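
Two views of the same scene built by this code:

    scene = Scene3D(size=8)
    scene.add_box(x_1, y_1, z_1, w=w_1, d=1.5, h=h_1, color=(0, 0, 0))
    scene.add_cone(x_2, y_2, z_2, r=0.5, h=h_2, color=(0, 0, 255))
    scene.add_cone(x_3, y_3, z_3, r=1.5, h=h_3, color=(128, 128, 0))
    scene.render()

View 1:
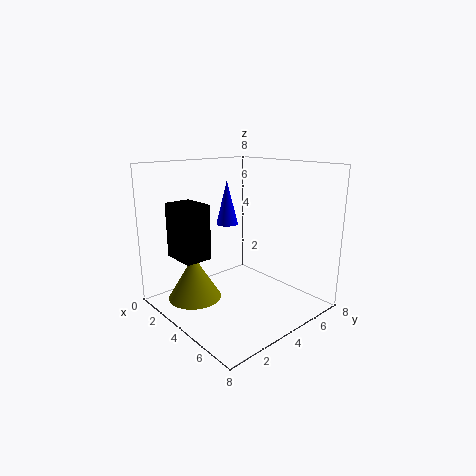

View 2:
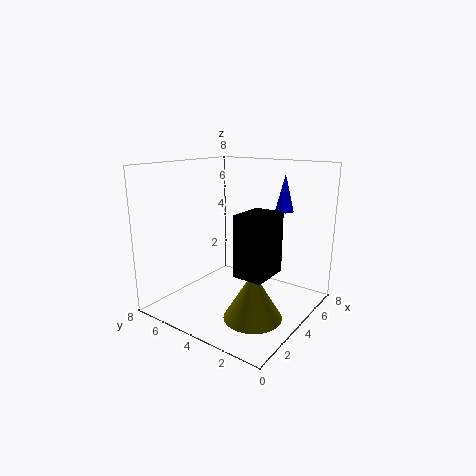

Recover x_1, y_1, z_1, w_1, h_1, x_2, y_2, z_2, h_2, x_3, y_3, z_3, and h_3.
x_1 = 1.5
y_1 = 1
z_1 = 3
w_1 = 2
h_1 = 3
x_2 = 5.5
y_2 = 2
z_2 = 5.5
h_2 = 2
x_3 = 2.5
y_3 = 2
z_3 = 0.5
h_3 = 2.5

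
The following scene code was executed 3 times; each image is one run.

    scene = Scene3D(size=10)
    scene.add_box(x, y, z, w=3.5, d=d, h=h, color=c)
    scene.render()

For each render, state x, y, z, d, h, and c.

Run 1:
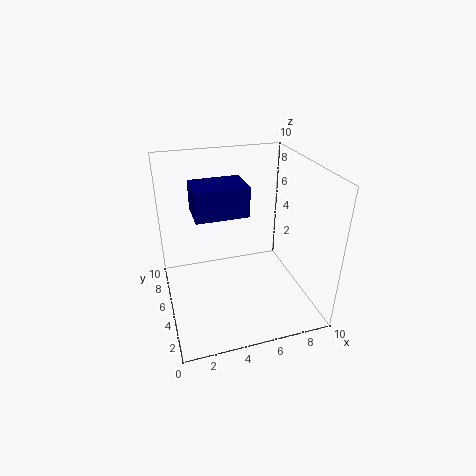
x = 2
y = 4
z = 7
d = 2.5
h = 2
c = 'navy'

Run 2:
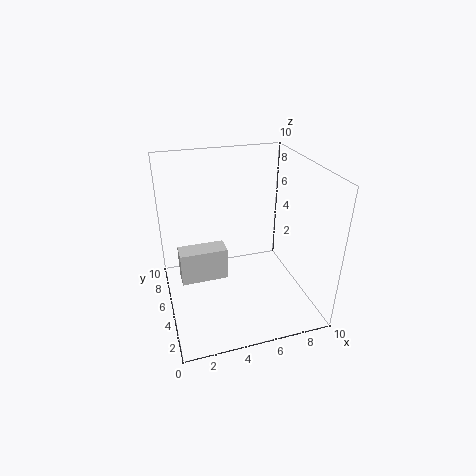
x = 1
y = 6
z = 1
d = 1.5
h = 2.5
c = 'lightgray'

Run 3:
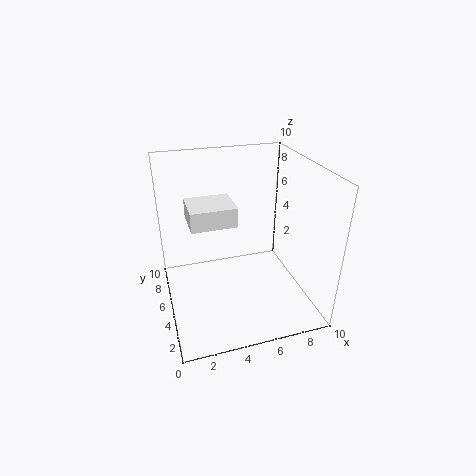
x = 2
y = 6.5
z = 5
d = 3
h = 1.5
c = 'white'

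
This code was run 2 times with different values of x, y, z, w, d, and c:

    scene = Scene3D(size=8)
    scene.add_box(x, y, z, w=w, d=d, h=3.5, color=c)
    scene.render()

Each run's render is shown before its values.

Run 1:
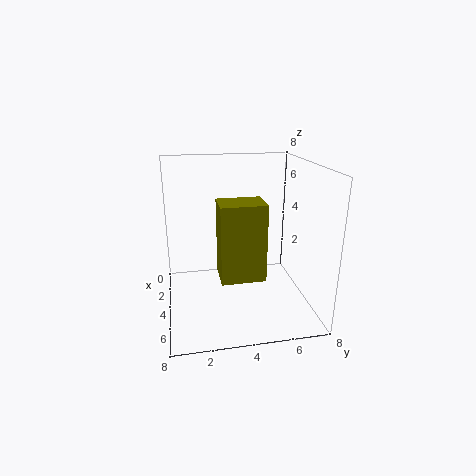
x = 6.5; y = 2.5; z = 3.5; w = 1.5; d = 2; c = 'olive'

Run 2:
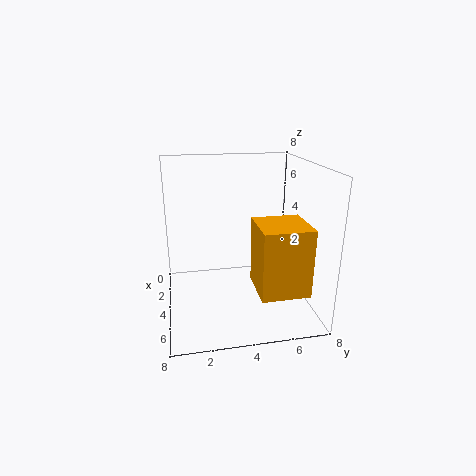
x = 5; y = 4.5; z = 2; w = 2.5; d = 2.5; c = 'orange'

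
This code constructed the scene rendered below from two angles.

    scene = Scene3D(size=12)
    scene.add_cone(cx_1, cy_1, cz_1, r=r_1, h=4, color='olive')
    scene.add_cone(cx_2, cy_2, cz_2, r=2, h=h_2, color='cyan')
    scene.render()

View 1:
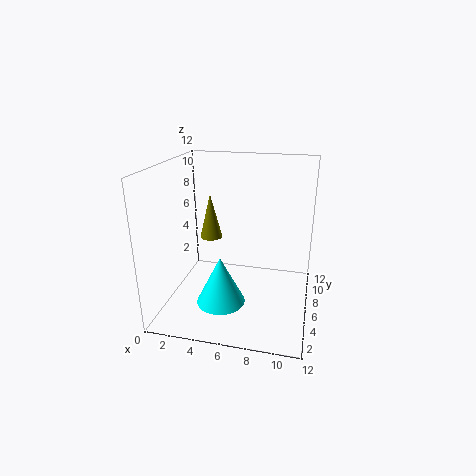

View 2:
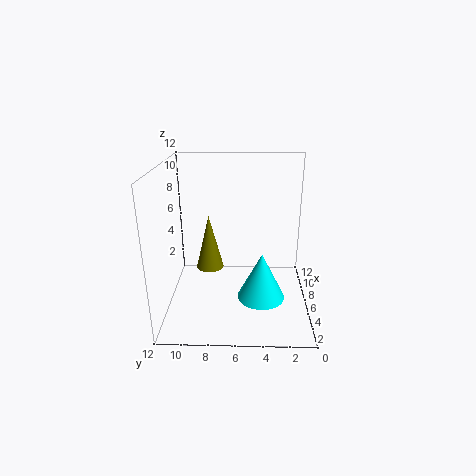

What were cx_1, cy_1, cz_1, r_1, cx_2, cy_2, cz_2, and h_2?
cx_1 = 3, cy_1 = 8, cz_1 = 5, r_1 = 1, cx_2 = 5, cy_2 = 4, cz_2 = 1, h_2 = 4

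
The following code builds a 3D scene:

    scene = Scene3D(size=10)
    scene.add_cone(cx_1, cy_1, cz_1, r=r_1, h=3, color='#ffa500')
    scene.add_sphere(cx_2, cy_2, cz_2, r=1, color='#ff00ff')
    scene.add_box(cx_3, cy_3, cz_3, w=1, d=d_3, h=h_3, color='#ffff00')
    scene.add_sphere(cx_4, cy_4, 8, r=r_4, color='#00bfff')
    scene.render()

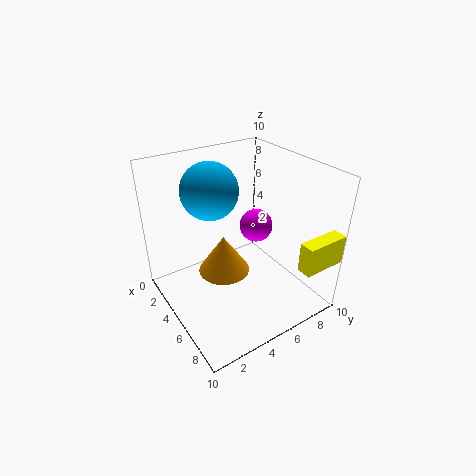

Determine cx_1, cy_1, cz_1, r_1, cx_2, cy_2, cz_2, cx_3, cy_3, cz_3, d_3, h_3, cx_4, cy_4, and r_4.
cx_1 = 3; cy_1 = 5; cz_1 = 1; r_1 = 2; cx_2 = 7; cy_2 = 5; cz_2 = 7; cx_3 = 9; cy_3 = 7; cz_3 = 4; d_3 = 3; h_3 = 2; cx_4 = 3; cy_4 = 4; r_4 = 2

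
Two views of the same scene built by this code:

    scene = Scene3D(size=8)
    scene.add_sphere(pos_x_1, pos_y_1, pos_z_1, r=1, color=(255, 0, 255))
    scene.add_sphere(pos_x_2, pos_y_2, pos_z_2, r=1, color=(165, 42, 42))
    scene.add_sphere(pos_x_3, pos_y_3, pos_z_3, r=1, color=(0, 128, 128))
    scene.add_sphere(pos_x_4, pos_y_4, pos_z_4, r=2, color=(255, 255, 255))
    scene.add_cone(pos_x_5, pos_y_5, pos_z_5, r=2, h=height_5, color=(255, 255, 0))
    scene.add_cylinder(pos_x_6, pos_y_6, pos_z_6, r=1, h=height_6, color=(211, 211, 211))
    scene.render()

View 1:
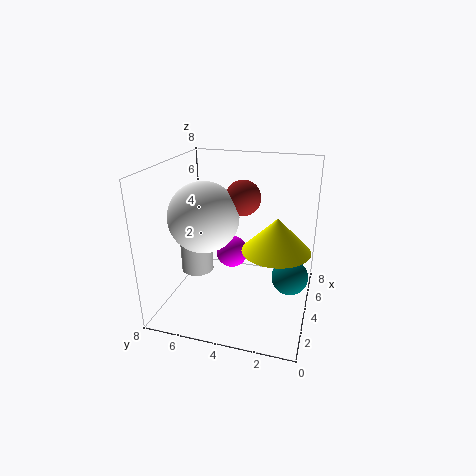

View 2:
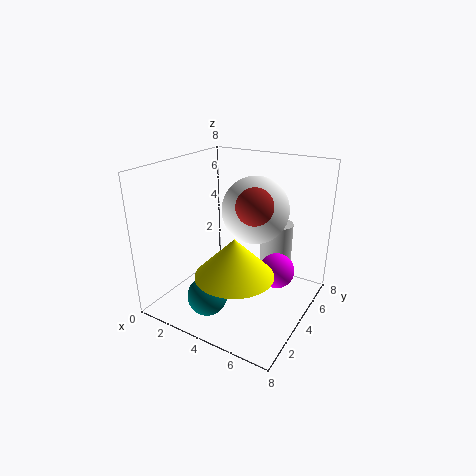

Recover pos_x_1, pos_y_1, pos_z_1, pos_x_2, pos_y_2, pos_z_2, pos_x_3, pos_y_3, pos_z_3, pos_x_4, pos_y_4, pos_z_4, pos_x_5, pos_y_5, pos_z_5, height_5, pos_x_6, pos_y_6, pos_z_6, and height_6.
pos_x_1 = 6; pos_y_1 = 5; pos_z_1 = 2; pos_x_2 = 5; pos_y_2 = 4; pos_z_2 = 6; pos_x_3 = 4; pos_y_3 = 1; pos_z_3 = 2; pos_x_4 = 4; pos_y_4 = 6; pos_z_4 = 5; pos_x_5 = 5; pos_y_5 = 2; pos_z_5 = 3; height_5 = 2; pos_x_6 = 5; pos_y_6 = 7; pos_z_6 = 1; height_6 = 3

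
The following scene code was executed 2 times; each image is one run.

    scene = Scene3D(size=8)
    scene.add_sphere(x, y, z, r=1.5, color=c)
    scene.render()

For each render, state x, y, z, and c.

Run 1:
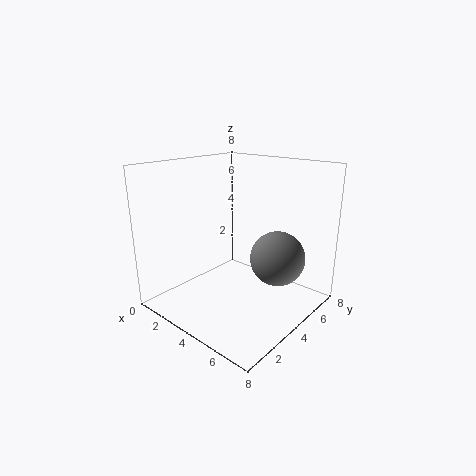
x = 6; y = 5; z = 3; c = 'gray'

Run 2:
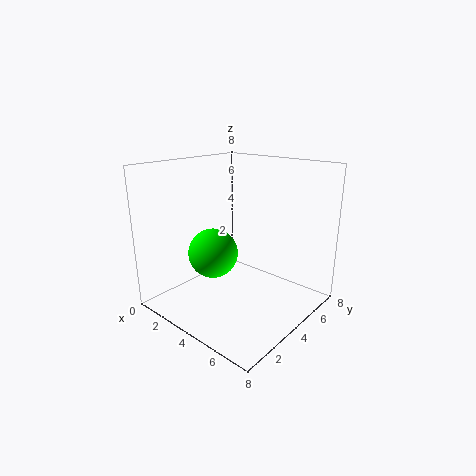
x = 2; y = 4; z = 2.5; c = 'lime'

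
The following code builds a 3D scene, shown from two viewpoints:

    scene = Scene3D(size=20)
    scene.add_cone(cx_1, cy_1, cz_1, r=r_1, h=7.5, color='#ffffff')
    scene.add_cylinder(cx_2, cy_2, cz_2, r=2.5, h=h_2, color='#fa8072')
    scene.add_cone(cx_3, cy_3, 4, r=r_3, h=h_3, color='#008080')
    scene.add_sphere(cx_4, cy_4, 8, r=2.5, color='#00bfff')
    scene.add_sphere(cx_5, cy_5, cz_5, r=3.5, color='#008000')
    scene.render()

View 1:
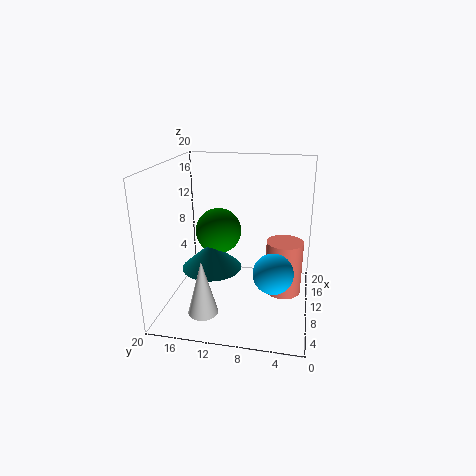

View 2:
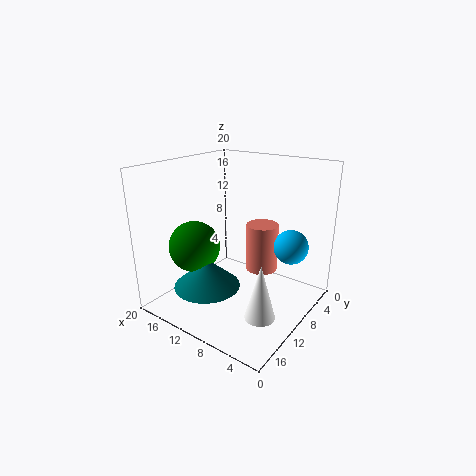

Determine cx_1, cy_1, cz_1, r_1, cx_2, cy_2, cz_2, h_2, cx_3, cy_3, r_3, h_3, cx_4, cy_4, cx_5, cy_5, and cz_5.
cx_1 = 4; cy_1 = 13.5; cz_1 = 1.5; r_1 = 2; cx_2 = 10; cy_2 = 3.5; cz_2 = 2.5; h_2 = 7.5; cx_3 = 12; cy_3 = 14.5; r_3 = 4.5; h_3 = 4; cx_4 = 4.5; cy_4 = 4.5; cx_5 = 14.5; cy_5 = 14; cz_5 = 9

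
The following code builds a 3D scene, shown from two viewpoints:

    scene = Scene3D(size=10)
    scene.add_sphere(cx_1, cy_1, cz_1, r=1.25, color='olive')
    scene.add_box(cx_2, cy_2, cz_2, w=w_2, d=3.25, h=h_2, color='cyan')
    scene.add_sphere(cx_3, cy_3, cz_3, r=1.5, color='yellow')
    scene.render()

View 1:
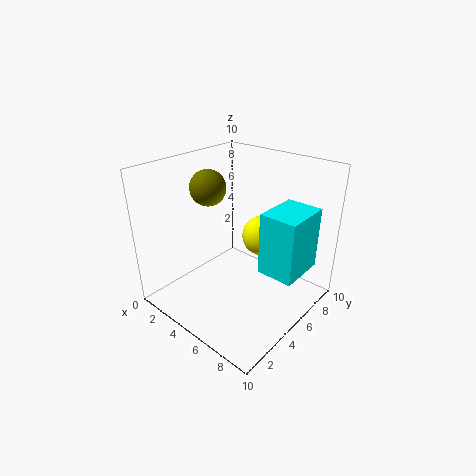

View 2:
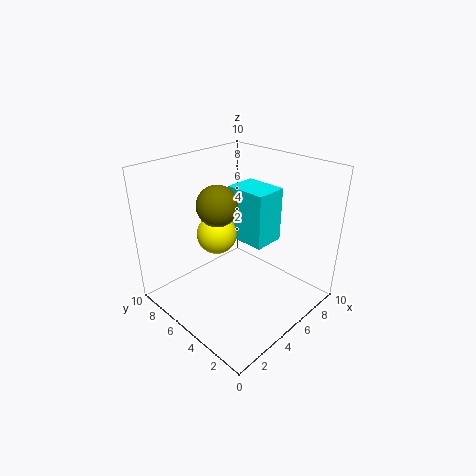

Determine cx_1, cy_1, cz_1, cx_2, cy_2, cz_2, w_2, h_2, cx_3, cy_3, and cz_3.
cx_1 = 2.75
cy_1 = 4.5
cz_1 = 8.25
cx_2 = 7
cy_2 = 4.75
cz_2 = 3.25
w_2 = 2.5
h_2 = 4.25
cx_3 = 5.25
cy_3 = 7.5
cz_3 = 4.25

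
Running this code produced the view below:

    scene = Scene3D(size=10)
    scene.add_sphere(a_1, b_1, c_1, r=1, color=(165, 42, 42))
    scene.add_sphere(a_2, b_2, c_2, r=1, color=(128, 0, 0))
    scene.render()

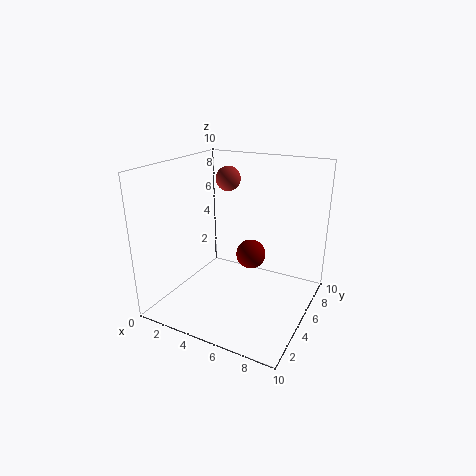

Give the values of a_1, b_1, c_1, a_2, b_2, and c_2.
a_1 = 2; b_1 = 9; c_1 = 8; a_2 = 6; b_2 = 5; c_2 = 4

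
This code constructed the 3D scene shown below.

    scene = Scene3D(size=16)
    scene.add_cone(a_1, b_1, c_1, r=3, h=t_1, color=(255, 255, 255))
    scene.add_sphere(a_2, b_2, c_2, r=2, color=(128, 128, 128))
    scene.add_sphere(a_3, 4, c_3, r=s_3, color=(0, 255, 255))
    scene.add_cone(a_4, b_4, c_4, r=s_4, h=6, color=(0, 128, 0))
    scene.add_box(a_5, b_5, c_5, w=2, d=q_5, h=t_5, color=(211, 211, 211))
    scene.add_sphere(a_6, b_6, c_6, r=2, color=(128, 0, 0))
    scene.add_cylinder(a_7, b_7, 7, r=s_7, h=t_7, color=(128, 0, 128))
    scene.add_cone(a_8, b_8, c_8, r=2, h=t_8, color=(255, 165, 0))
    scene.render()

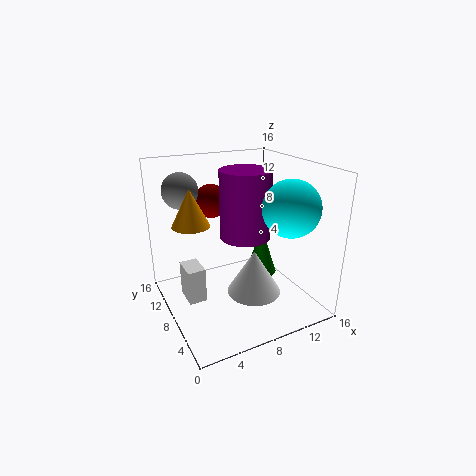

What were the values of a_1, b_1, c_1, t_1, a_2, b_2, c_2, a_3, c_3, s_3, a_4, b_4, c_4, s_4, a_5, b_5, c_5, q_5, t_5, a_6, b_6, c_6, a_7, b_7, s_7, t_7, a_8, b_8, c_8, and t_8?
a_1 = 9, b_1 = 6, c_1 = 2, t_1 = 5, a_2 = 3, b_2 = 12, c_2 = 13, a_3 = 12, c_3 = 12, s_3 = 3, a_4 = 13, b_4 = 11, c_4 = 1, s_4 = 2, a_5 = 2, b_5 = 8, c_5 = 1, q_5 = 3, t_5 = 4, a_6 = 7, b_6 = 13, c_6 = 11, a_7 = 10, b_7 = 10, s_7 = 3, t_7 = 8, a_8 = 3, b_8 = 9, c_8 = 10, t_8 = 4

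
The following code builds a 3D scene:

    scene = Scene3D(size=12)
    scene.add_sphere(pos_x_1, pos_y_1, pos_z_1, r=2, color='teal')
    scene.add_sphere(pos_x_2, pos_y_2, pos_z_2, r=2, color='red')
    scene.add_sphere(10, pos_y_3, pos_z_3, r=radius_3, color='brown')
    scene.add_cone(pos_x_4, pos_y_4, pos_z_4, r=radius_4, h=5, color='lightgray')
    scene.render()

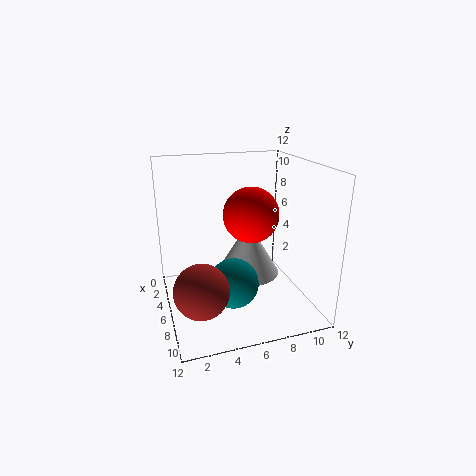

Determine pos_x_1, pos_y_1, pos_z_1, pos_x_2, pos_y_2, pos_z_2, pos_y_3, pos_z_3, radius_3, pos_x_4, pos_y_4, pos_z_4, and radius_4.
pos_x_1 = 8; pos_y_1 = 5; pos_z_1 = 3; pos_x_2 = 9; pos_y_2 = 6; pos_z_2 = 9; pos_y_3 = 2; pos_z_3 = 4; radius_3 = 2; pos_x_4 = 3; pos_y_4 = 8; pos_z_4 = 1; radius_4 = 3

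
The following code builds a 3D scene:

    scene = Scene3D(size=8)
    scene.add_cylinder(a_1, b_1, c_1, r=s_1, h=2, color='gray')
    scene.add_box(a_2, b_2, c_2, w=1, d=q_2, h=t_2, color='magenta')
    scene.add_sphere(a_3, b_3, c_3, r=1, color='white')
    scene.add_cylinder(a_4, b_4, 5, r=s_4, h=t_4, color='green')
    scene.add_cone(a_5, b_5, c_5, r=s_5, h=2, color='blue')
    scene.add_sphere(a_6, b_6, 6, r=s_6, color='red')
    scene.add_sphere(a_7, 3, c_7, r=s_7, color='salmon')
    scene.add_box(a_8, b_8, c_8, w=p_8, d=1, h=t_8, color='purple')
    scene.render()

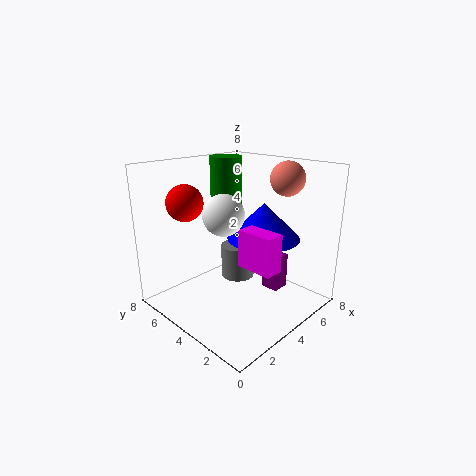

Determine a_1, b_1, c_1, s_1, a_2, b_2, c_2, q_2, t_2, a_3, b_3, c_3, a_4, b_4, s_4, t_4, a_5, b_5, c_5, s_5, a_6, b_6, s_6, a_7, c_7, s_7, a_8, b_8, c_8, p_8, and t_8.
a_1 = 5, b_1 = 5, c_1 = 1, s_1 = 1, a_2 = 3, b_2 = 1, c_2 = 3, q_2 = 2, t_2 = 2, a_3 = 2, b_3 = 3, c_3 = 6, a_4 = 6, b_4 = 7, s_4 = 1, t_4 = 3, a_5 = 5, b_5 = 3, c_5 = 4, s_5 = 2, a_6 = 2, b_6 = 6, s_6 = 1, a_7 = 7, c_7 = 7, s_7 = 1, a_8 = 5, b_8 = 2, c_8 = 1, p_8 = 1, t_8 = 2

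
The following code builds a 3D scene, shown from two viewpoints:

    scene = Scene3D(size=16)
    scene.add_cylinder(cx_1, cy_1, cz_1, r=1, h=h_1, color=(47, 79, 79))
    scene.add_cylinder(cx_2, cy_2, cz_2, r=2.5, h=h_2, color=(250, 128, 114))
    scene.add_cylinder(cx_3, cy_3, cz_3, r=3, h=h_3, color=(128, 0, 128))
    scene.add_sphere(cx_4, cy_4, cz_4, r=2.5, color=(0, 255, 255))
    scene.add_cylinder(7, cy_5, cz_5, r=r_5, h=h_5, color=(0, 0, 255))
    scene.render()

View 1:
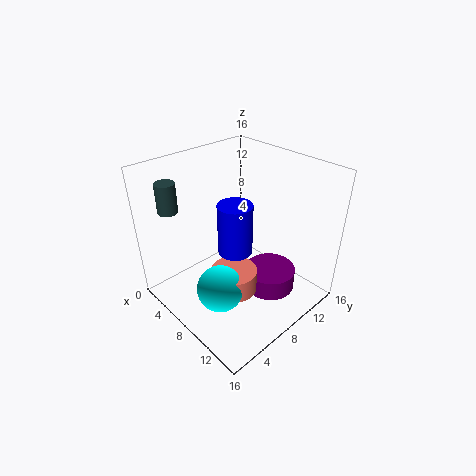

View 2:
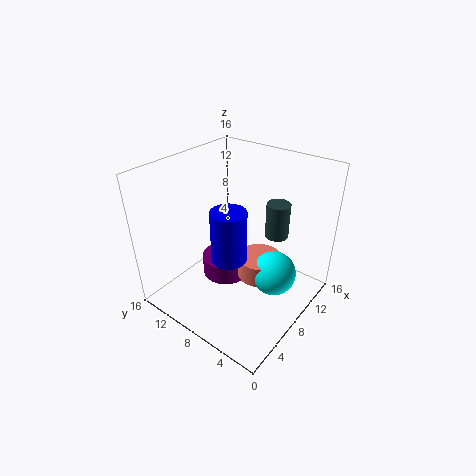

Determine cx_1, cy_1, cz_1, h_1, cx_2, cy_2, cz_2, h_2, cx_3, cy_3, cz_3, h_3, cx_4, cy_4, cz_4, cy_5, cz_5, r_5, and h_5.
cx_1 = 5, cy_1 = 1.5, cz_1 = 12.5, h_1 = 3, cx_2 = 9.5, cy_2 = 6, cz_2 = 3, h_2 = 2.5, cx_3 = 10, cy_3 = 11.5, cz_3 = 0.5, h_3 = 2.5, cx_4 = 9.5, cy_4 = 4, cz_4 = 4, cy_5 = 8.5, cz_5 = 5.5, r_5 = 2, h_5 = 6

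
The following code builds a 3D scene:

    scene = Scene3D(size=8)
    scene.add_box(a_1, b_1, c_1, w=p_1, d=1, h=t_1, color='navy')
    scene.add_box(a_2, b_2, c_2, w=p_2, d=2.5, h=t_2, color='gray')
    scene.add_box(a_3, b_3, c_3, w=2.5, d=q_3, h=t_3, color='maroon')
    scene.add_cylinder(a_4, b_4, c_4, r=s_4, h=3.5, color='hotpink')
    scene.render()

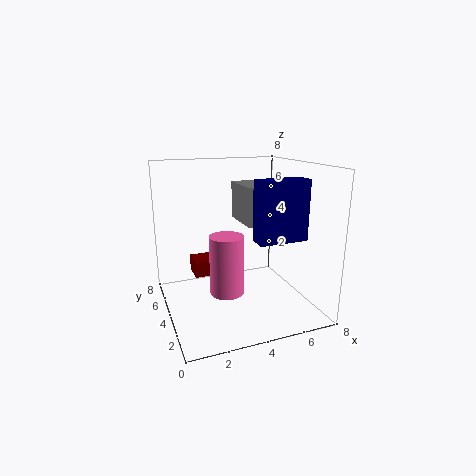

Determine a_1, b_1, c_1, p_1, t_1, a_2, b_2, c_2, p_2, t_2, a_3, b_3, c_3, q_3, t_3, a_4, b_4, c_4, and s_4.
a_1 = 4; b_1 = 1; c_1 = 4.5; p_1 = 2.5; t_1 = 3; a_2 = 4; b_2 = 2.5; c_2 = 5; p_2 = 2; t_2 = 2; a_3 = 2; b_3 = 6; c_3 = 1; q_3 = 1.5; t_3 = 1; a_4 = 3.5; b_4 = 4.5; c_4 = 0.5; s_4 = 1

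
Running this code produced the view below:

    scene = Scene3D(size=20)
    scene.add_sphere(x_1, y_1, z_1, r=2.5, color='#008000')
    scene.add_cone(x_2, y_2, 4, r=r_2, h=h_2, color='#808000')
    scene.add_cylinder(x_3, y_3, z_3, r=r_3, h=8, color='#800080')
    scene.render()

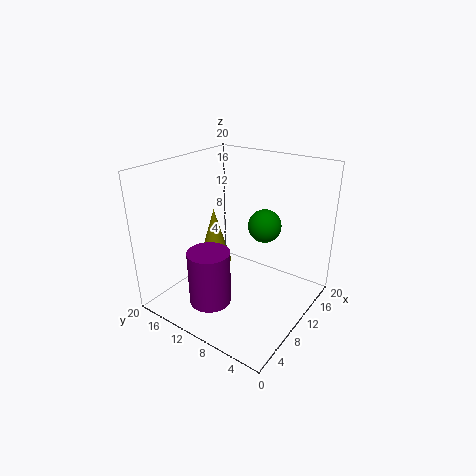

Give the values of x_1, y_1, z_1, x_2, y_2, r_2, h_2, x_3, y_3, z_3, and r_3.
x_1 = 15.5
y_1 = 9
z_1 = 10
x_2 = 11.5
y_2 = 15.5
r_2 = 2.5
h_2 = 8.5
x_3 = 6.5
y_3 = 12.5
z_3 = 0.5
r_3 = 3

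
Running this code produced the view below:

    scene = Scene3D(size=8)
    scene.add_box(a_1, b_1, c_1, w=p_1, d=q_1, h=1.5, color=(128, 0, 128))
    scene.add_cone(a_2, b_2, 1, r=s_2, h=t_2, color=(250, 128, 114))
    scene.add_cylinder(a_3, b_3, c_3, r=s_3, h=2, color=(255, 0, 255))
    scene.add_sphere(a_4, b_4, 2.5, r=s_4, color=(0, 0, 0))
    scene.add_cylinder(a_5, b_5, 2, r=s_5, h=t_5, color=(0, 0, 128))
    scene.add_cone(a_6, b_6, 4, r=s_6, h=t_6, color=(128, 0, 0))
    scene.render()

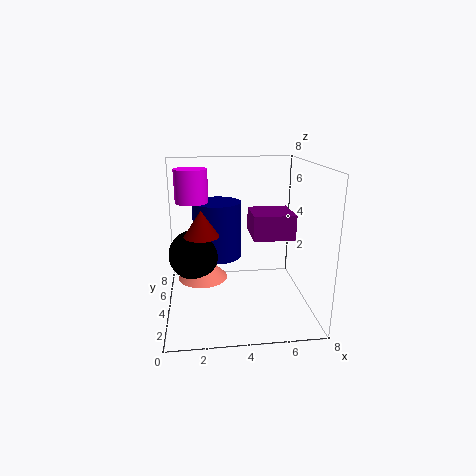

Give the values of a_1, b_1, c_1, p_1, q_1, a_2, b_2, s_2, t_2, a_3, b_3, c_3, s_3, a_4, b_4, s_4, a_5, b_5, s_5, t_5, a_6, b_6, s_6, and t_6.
a_1 = 5, b_1 = 4.5, c_1 = 3.5, p_1 = 2.5, q_1 = 2.5, a_2 = 2, b_2 = 5.5, s_2 = 1.5, t_2 = 1.5, a_3 = 1.5, b_3 = 6.5, c_3 = 5.5, s_3 = 1, a_4 = 1.5, b_4 = 5.5, s_4 = 1.5, a_5 = 3, b_5 = 6.5, s_5 = 1.5, t_5 = 3.5, a_6 = 2, b_6 = 4.5, s_6 = 1, t_6 = 1.5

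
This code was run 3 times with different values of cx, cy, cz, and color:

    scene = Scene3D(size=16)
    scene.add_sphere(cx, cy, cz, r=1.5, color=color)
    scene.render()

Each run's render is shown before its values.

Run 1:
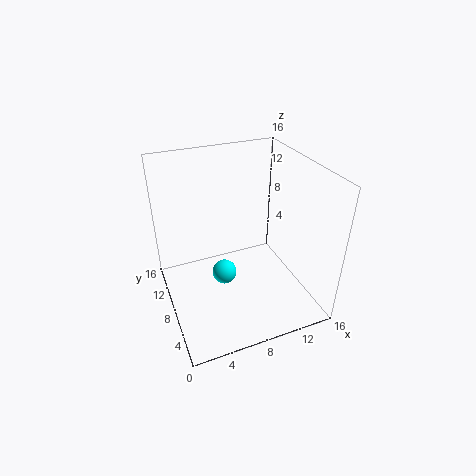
cx = 7, cy = 10, cz = 2, color = 'cyan'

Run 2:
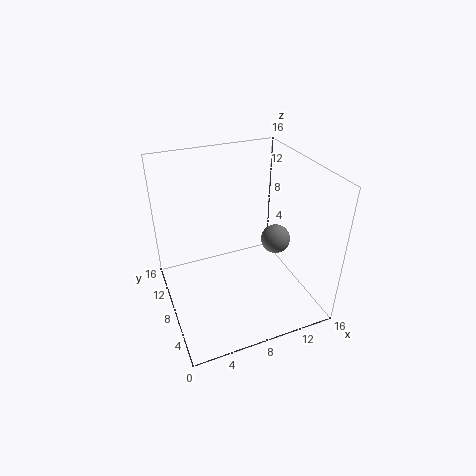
cx = 11, cy = 5, cz = 9, color = 'gray'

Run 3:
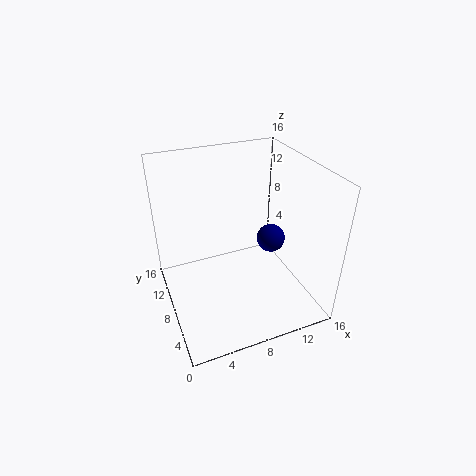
cx = 11, cy = 6, cz = 8.5, color = 'navy'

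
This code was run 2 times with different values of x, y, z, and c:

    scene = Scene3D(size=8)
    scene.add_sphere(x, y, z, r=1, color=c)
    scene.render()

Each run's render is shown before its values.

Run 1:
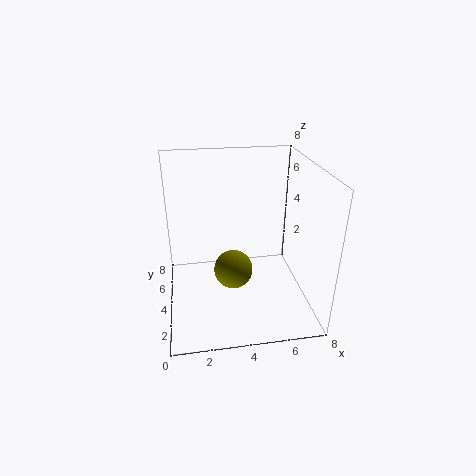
x = 3.5, y = 2.5, z = 3, c = 'olive'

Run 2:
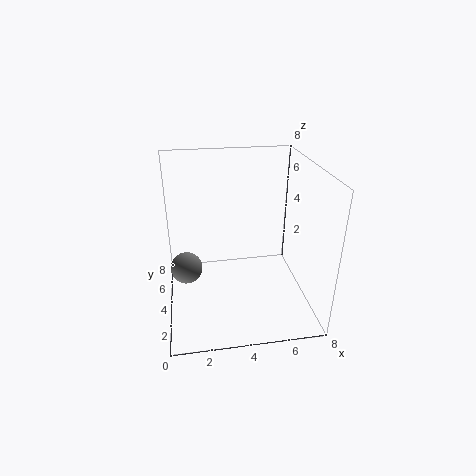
x = 1, y = 6, z = 1, c = 'gray'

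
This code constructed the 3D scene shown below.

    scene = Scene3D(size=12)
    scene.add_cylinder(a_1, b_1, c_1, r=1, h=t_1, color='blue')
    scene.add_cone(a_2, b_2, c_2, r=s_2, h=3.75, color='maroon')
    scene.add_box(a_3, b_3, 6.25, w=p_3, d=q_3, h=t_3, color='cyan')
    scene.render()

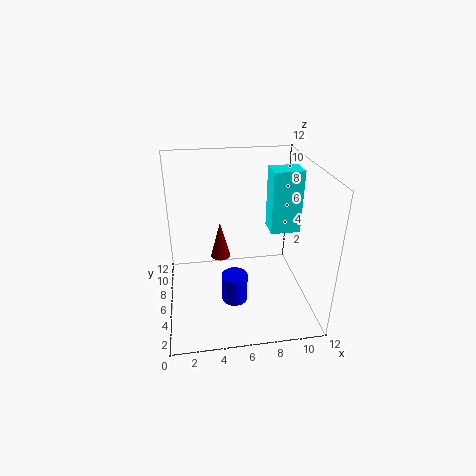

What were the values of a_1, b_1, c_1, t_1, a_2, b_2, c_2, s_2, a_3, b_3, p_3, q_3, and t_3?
a_1 = 5.25
b_1 = 3
c_1 = 2.25
t_1 = 2.25
a_2 = 5
b_2 = 11
c_2 = 1.25
s_2 = 1
a_3 = 8.75
b_3 = 5.75
p_3 = 2.5
q_3 = 2
t_3 = 5.25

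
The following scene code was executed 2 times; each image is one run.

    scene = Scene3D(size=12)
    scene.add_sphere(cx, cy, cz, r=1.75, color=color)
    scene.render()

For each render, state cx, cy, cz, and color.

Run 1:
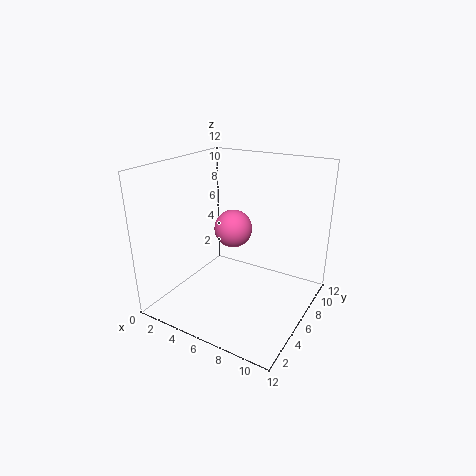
cx = 4, cy = 8.5, cz = 5.5, color = 'hotpink'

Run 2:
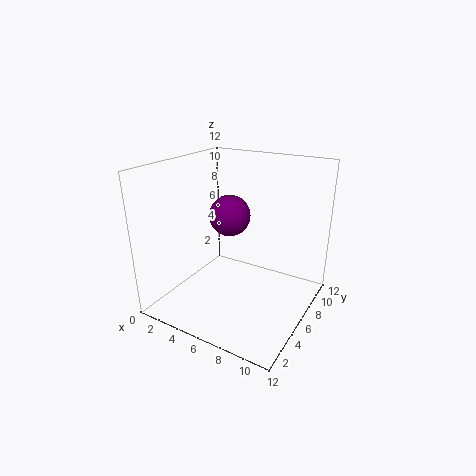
cx = 4.75, cy = 6.75, cz = 7.5, color = 'purple'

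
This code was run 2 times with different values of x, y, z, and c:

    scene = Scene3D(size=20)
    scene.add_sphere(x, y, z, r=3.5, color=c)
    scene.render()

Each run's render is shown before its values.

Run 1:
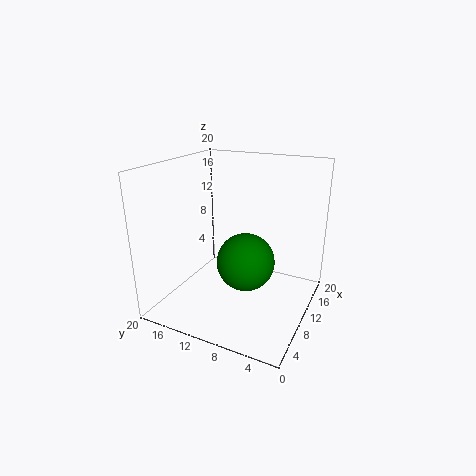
x = 5
y = 6.5
z = 9.5
c = 'green'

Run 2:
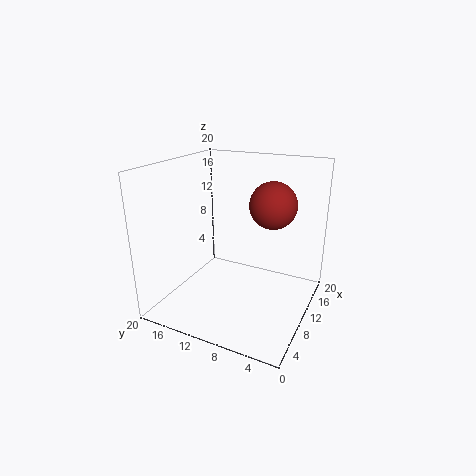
x = 15.5
y = 7
z = 13.5
c = 'brown'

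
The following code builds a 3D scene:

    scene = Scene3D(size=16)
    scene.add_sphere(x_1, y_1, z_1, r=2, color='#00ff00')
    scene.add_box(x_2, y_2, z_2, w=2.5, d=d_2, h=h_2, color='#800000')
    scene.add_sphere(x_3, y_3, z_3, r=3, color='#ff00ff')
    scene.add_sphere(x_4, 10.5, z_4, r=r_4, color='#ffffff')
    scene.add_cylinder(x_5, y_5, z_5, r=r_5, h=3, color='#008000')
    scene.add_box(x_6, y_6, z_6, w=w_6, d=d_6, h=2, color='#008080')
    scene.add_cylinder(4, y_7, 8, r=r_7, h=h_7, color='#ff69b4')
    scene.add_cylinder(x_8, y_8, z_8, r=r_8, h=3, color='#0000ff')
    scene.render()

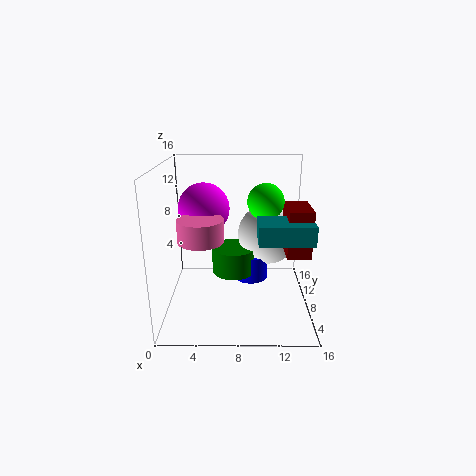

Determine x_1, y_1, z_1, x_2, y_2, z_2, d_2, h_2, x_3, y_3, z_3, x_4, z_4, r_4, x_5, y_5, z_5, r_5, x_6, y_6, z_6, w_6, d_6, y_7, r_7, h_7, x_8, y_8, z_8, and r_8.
x_1 = 11; y_1 = 8.5; z_1 = 12; x_2 = 13; y_2 = 4.5; z_2 = 7; d_2 = 4.5; h_2 = 5; x_3 = 4; y_3 = 11; z_3 = 10.5; x_4 = 11.5; z_4 = 7.5; r_4 = 3.5; x_5 = 7.5; y_5 = 9; z_5 = 3.5; r_5 = 2.5; x_6 = 10; y_6 = 3; z_6 = 9; w_6 = 5.5; d_6 = 3.5; y_7 = 7; r_7 = 2.5; h_7 = 2.5; x_8 = 9.5; y_8 = 9.5; z_8 = 2.5; r_8 = 2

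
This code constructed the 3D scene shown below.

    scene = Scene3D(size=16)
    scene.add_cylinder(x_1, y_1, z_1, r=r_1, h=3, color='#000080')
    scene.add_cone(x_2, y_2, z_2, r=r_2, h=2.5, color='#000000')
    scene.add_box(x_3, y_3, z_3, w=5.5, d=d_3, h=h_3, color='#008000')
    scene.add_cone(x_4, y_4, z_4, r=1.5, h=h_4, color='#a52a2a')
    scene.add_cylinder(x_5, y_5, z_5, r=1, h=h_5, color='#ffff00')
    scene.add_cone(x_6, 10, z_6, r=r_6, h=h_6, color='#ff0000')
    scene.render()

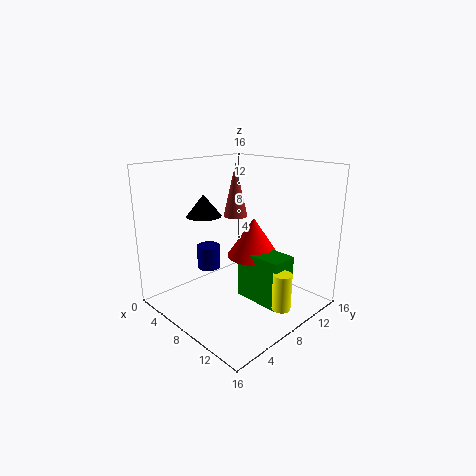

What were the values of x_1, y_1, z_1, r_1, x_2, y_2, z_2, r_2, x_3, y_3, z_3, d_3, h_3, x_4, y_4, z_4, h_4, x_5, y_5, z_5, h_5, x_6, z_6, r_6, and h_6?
x_1 = 1.5, y_1 = 9, z_1 = 2, r_1 = 1.5, x_2 = 4, y_2 = 6.5, z_2 = 10, r_2 = 2, x_3 = 8, y_3 = 8, z_3 = 1, d_3 = 3, h_3 = 5.5, x_4 = 4, y_4 = 11.5, z_4 = 9, h_4 = 6.5, x_5 = 14, y_5 = 8.5, z_5 = 1.5, h_5 = 4, x_6 = 8.5, z_6 = 5.5, r_6 = 3, h_6 = 4.5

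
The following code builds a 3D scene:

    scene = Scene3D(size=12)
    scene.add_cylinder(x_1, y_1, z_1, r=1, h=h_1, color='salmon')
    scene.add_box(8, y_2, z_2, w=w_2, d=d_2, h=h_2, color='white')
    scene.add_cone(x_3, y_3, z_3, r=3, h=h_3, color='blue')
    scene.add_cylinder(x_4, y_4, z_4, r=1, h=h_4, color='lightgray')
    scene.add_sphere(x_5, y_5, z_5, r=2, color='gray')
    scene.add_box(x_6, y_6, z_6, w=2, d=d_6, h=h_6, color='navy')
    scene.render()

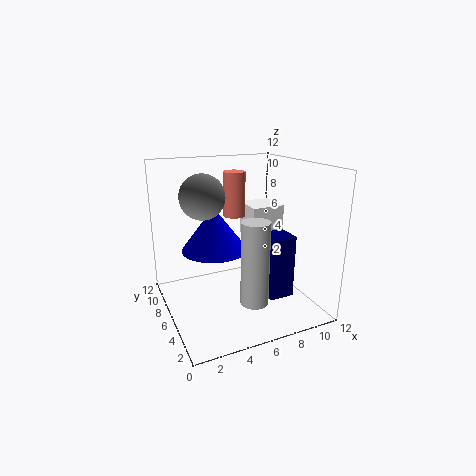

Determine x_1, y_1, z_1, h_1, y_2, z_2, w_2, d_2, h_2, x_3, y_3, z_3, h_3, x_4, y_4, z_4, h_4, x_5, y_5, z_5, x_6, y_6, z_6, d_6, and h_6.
x_1 = 7
y_1 = 9
z_1 = 7
h_1 = 4
y_2 = 7
z_2 = 5
w_2 = 3
d_2 = 3
h_2 = 3
x_3 = 5
y_3 = 9
z_3 = 4
h_3 = 4
x_4 = 5
y_4 = 1
z_4 = 3
h_4 = 6
x_5 = 4
y_5 = 9
z_5 = 9
x_6 = 7
y_6 = 2
z_6 = 2
d_6 = 2
h_6 = 5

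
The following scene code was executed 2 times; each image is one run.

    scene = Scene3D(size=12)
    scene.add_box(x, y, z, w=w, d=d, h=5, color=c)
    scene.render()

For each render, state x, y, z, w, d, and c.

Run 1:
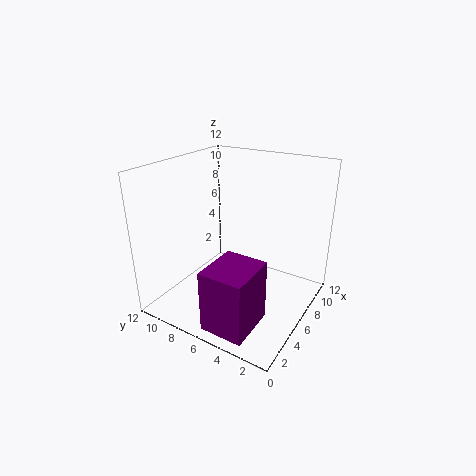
x = 0.5
y = 2.5
z = 0.5
w = 4
d = 3.5
c = 'purple'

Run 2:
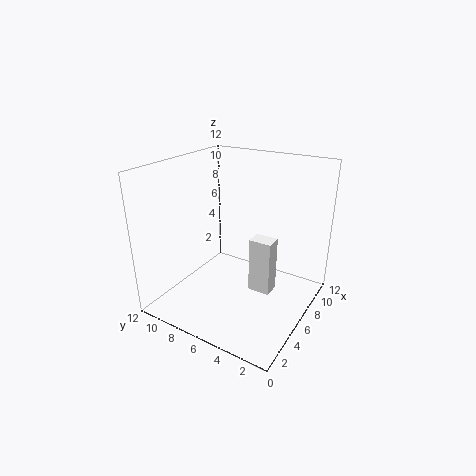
x = 7
y = 3.5
z = 0.5
w = 1.5
d = 2
c = 'white'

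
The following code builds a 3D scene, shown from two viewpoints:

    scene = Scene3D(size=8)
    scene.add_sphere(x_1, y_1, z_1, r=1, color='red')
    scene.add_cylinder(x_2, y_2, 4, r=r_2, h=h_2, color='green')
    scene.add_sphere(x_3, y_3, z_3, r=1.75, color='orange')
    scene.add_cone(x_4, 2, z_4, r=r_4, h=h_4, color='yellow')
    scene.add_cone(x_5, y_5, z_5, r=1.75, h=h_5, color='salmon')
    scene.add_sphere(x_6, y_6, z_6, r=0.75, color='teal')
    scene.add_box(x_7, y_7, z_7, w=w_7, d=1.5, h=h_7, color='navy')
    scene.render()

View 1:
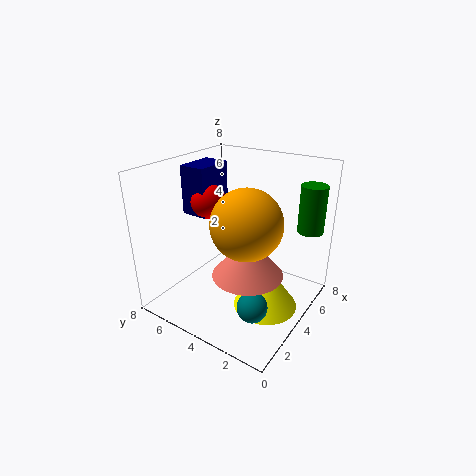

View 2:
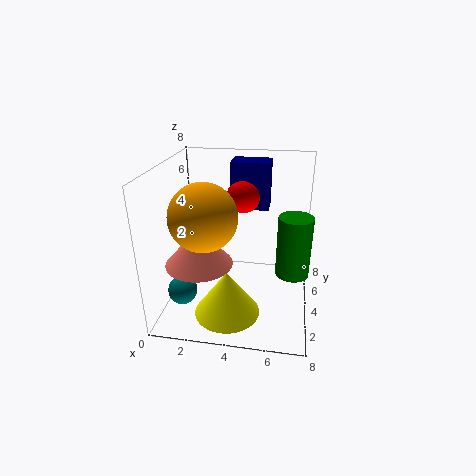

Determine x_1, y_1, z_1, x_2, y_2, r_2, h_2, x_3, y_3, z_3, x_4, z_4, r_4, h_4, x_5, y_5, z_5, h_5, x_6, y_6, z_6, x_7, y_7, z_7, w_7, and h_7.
x_1 = 4
y_1 = 6
z_1 = 5.75
x_2 = 7
y_2 = 1
r_2 = 0.75
h_2 = 2.75
x_3 = 2.5
y_3 = 2.5
z_3 = 5.75
x_4 = 3.75
z_4 = 0.5
r_4 = 1.75
h_4 = 2.5
x_5 = 2.25
y_5 = 2.25
z_5 = 3.25
h_5 = 2
x_6 = 1.5
y_6 = 1.5
z_6 = 2
x_7 = 3.25
y_7 = 5.75
z_7 = 5
w_7 = 2.25
h_7 = 2.75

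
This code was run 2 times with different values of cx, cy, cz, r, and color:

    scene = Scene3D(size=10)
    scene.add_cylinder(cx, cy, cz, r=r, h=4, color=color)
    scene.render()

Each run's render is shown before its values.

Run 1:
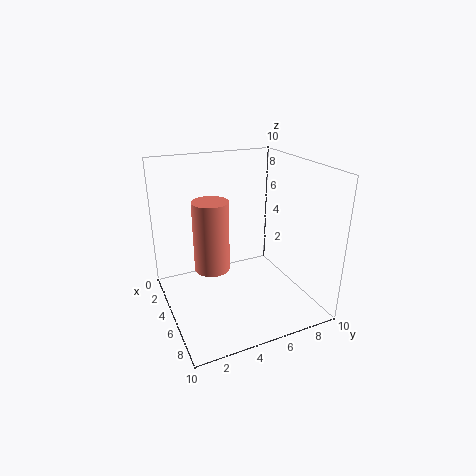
cx = 8
cy = 2
cz = 5
r = 1
color = 'salmon'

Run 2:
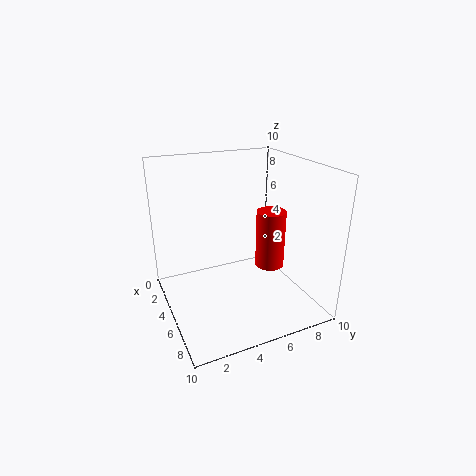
cx = 6
cy = 7
cz = 3
r = 1
color = 'red'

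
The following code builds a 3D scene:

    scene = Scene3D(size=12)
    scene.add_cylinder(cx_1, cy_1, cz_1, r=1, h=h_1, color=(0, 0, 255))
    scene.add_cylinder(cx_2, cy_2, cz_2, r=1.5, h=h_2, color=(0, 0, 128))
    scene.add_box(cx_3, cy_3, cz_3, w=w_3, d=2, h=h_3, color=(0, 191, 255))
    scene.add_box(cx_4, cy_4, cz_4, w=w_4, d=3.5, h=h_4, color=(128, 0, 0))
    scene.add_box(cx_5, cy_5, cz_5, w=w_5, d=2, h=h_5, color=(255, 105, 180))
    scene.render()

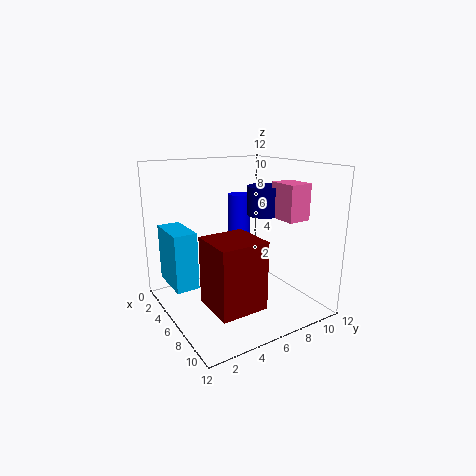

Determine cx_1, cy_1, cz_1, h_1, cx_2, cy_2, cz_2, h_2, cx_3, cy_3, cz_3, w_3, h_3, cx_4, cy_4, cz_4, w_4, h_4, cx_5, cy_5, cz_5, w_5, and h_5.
cx_1 = 3, cy_1 = 8, cz_1 = 3, h_1 = 6, cx_2 = 5.5, cy_2 = 9, cz_2 = 7.5, h_2 = 2.5, cx_3 = 0.5, cy_3 = 1, cz_3 = 1.5, w_3 = 4, h_3 = 5, cx_4 = 8, cy_4 = 1.5, cz_4 = 2.5, w_4 = 3.5, h_4 = 5, cx_5 = 6.5, cy_5 = 9, cz_5 = 7.5, w_5 = 2.5, h_5 = 3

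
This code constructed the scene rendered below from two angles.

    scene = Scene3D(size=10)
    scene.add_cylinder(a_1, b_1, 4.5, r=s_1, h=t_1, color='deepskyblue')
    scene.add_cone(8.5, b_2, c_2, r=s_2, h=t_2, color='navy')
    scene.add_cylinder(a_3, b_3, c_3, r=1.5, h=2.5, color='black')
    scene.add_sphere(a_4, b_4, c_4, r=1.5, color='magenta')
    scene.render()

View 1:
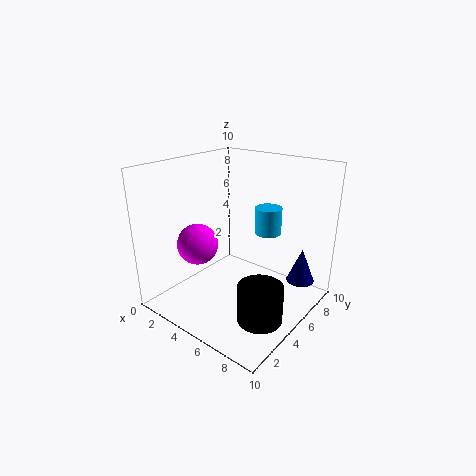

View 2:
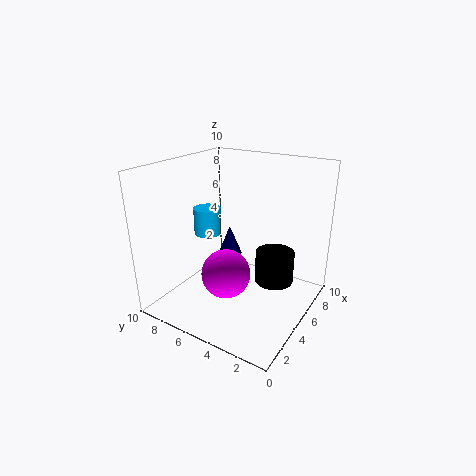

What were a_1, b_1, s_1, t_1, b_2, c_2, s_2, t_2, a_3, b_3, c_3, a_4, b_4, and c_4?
a_1 = 5.5
b_1 = 8
s_1 = 1
t_1 = 2
b_2 = 8
c_2 = 1.5
s_2 = 1
t_2 = 2.5
a_3 = 8
b_3 = 3.5
c_3 = 0.5
a_4 = 2
b_4 = 4
c_4 = 4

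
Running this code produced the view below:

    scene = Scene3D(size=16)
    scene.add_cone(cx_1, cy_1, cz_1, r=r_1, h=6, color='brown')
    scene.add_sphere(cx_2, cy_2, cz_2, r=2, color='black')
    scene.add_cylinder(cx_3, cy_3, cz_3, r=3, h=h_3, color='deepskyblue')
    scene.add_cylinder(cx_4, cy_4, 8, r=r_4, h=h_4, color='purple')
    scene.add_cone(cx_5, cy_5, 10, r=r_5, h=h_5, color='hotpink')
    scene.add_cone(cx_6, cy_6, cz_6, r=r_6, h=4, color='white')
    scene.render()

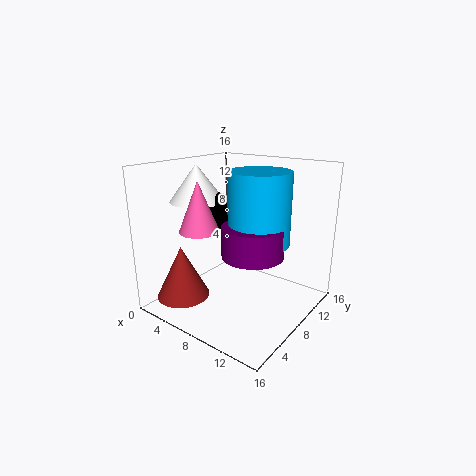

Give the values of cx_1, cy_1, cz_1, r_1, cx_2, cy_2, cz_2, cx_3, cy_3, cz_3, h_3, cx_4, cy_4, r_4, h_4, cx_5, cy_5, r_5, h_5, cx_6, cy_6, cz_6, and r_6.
cx_1 = 3; cy_1 = 4; cz_1 = 1; r_1 = 3; cx_2 = 6; cy_2 = 7; cz_2 = 11; cx_3 = 12; cy_3 = 6; cz_3 = 9; h_3 = 7; cx_4 = 12; cy_4 = 5; r_4 = 3; h_4 = 3; cx_5 = 7; cy_5 = 3; r_5 = 2; h_5 = 5; cx_6 = 4; cy_6 = 6; cz_6 = 12; r_6 = 3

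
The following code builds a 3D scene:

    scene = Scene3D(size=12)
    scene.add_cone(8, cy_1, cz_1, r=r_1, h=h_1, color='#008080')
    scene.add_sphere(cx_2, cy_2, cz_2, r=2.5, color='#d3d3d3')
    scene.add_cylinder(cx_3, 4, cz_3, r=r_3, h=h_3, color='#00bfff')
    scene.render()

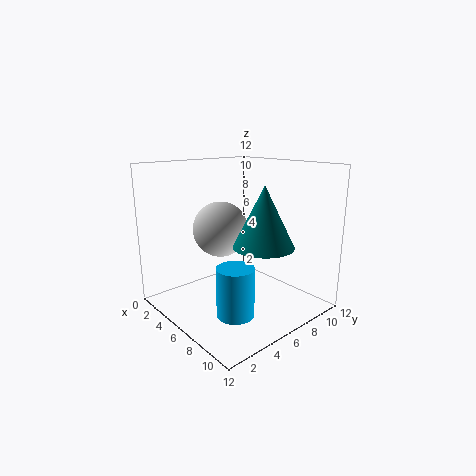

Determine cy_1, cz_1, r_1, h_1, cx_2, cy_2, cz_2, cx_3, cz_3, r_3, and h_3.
cy_1 = 7; cz_1 = 5.5; r_1 = 2.5; h_1 = 5; cx_2 = 3; cy_2 = 6.5; cz_2 = 6; cx_3 = 8; cz_3 = 0.5; r_3 = 1.5; h_3 = 4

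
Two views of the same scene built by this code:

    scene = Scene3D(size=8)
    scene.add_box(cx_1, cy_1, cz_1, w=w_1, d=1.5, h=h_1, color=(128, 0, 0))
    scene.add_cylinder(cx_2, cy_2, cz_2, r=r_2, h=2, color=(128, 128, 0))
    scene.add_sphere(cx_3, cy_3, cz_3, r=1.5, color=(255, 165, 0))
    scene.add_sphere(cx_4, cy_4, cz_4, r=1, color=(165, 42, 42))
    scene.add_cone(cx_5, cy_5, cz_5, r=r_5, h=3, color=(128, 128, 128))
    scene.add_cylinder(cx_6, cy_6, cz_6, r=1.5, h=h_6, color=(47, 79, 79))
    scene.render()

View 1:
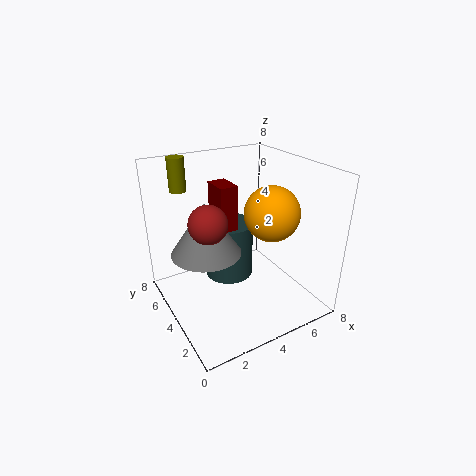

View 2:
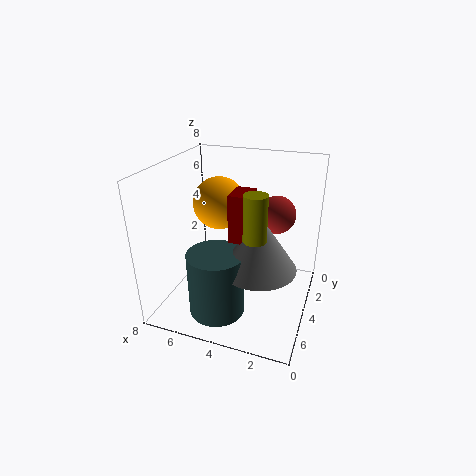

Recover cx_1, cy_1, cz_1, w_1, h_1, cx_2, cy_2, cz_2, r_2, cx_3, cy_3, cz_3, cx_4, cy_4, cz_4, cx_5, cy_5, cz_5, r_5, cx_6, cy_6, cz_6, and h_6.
cx_1 = 3
cy_1 = 4
cz_1 = 4.5
w_1 = 1
h_1 = 2.5
cx_2 = 2
cy_2 = 7.5
cz_2 = 6
r_2 = 0.5
cx_3 = 5.5
cy_3 = 3
cz_3 = 5.5
cx_4 = 2
cy_4 = 3.5
cz_4 = 5.5
cx_5 = 2.5
cy_5 = 5
cz_5 = 3
r_5 = 2
cx_6 = 4.5
cy_6 = 6
cz_6 = 0.5
h_6 = 3.5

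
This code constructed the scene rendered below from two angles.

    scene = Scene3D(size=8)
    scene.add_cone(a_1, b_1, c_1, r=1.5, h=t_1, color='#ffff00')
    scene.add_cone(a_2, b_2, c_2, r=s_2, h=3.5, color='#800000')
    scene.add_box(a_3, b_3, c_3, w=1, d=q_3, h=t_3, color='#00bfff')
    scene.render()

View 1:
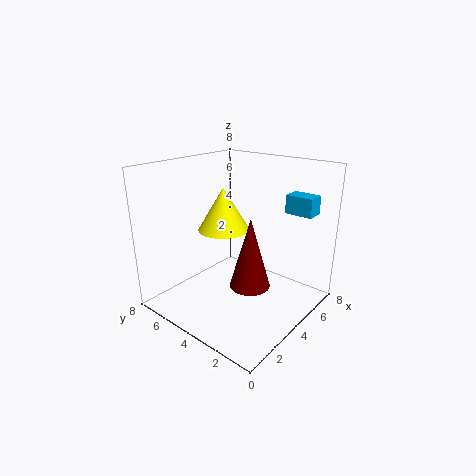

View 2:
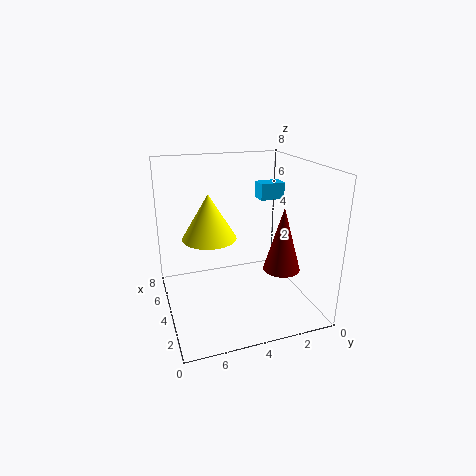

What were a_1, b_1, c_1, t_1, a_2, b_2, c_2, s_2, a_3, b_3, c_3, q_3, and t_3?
a_1 = 4.5; b_1 = 5.5; c_1 = 4; t_1 = 2.5; a_2 = 2.5; b_2 = 2; c_2 = 2.5; s_2 = 1; a_3 = 5.5; b_3 = 0.5; c_3 = 5.5; q_3 = 1.5; t_3 = 1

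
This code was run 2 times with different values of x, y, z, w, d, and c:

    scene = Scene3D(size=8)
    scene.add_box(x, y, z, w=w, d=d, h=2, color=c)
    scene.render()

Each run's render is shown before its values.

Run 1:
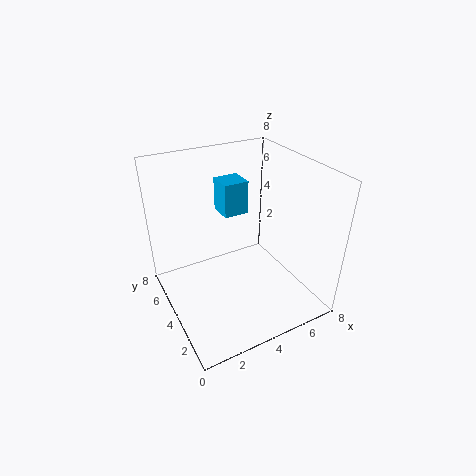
x = 4; y = 5.5; z = 4.5; w = 1.5; d = 1.5; c = 'deepskyblue'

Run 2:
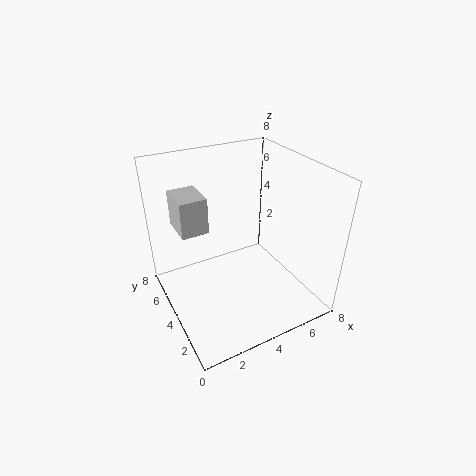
x = 1; y = 4.5; z = 4.5; w = 1.5; d = 2; c = 'lightgray'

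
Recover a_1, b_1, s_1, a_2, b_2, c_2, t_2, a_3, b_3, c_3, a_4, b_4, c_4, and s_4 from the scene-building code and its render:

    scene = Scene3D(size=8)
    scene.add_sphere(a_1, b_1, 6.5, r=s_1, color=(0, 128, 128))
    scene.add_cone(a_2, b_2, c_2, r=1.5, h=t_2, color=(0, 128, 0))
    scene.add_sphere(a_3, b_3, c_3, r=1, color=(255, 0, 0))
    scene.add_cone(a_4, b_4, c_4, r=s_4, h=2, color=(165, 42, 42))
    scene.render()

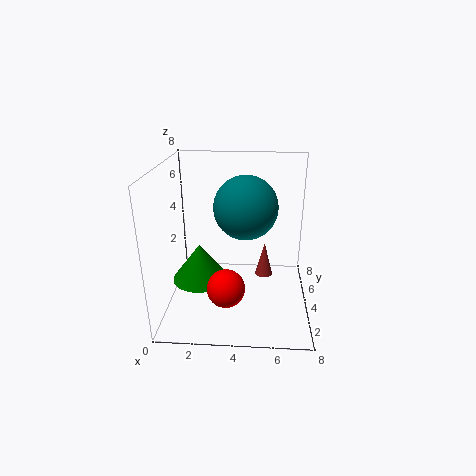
a_1 = 4.5, b_1 = 2, s_1 = 1.5, a_2 = 2, b_2 = 3, c_2 = 2, t_2 = 2, a_3 = 3.5, b_3 = 2, c_3 = 2, a_4 = 5.5, b_4 = 4.5, c_4 = 1.5, s_4 = 0.5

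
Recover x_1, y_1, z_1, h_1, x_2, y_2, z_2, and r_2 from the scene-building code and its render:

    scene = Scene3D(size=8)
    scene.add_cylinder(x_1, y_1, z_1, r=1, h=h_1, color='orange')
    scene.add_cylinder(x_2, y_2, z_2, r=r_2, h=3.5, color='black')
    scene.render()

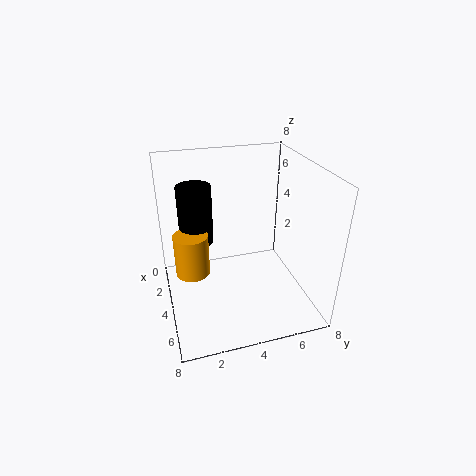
x_1 = 3; y_1 = 1.5; z_1 = 1.5; h_1 = 2.5; x_2 = 2; y_2 = 2; z_2 = 3; r_2 = 1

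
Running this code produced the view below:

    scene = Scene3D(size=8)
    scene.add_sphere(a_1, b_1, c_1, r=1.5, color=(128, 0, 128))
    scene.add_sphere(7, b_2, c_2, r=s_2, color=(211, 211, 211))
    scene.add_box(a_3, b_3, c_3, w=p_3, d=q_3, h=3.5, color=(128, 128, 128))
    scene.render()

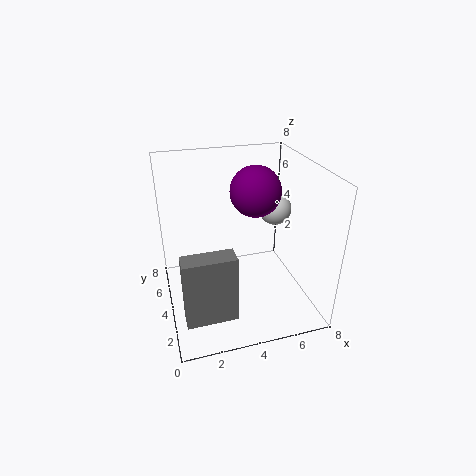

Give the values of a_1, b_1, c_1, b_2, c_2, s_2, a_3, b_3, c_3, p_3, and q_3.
a_1 = 5.5
b_1 = 5.5
c_1 = 6
b_2 = 6
c_2 = 4.5
s_2 = 1
a_3 = 0.5
b_3 = 0.5
c_3 = 1.5
p_3 = 2.5
q_3 = 1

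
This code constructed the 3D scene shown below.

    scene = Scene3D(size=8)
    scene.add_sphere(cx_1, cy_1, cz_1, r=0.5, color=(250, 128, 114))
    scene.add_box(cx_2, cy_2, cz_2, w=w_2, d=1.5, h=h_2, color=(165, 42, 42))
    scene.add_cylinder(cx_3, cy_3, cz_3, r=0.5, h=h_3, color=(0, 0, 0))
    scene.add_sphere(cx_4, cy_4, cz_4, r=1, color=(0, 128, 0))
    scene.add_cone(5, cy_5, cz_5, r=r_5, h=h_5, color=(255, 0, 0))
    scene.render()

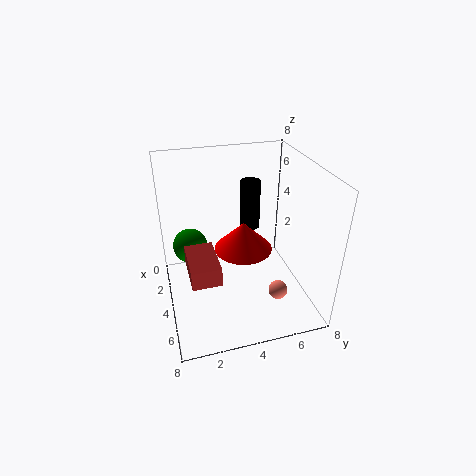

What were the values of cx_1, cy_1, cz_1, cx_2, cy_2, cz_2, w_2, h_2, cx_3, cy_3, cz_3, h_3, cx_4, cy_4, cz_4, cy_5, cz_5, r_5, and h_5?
cx_1 = 6.5; cy_1 = 5.5; cz_1 = 2; cx_2 = 4; cy_2 = 1; cz_2 = 3; w_2 = 2.5; h_2 = 1; cx_3 = 4.5; cy_3 = 4.5; cz_3 = 5; h_3 = 2.5; cx_4 = 2.5; cy_4 = 1.5; cz_4 = 3; cy_5 = 4; cz_5 = 4; r_5 = 1.5; h_5 = 1.5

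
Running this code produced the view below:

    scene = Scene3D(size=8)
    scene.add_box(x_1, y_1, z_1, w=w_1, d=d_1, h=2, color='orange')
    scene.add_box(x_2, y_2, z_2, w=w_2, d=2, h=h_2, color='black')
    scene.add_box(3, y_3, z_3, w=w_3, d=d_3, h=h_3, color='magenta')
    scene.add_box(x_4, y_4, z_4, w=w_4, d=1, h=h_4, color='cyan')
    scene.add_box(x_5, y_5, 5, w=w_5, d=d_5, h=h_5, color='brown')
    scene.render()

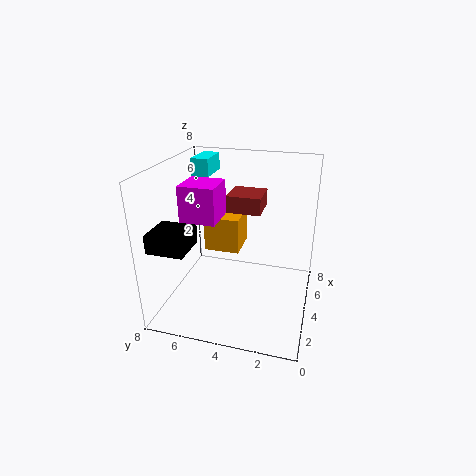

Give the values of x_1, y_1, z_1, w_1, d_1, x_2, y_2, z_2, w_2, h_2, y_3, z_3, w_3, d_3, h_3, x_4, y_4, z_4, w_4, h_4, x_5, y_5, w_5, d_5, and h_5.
x_1 = 4
y_1 = 4
z_1 = 3
w_1 = 2
d_1 = 2
x_2 = 1
y_2 = 6
z_2 = 4
w_2 = 2
h_2 = 1
y_3 = 5
z_3 = 5
w_3 = 2
d_3 = 2
h_3 = 2
x_4 = 5
y_4 = 6
z_4 = 7
w_4 = 2
h_4 = 1
x_5 = 5
y_5 = 3
w_5 = 2
d_5 = 2
h_5 = 1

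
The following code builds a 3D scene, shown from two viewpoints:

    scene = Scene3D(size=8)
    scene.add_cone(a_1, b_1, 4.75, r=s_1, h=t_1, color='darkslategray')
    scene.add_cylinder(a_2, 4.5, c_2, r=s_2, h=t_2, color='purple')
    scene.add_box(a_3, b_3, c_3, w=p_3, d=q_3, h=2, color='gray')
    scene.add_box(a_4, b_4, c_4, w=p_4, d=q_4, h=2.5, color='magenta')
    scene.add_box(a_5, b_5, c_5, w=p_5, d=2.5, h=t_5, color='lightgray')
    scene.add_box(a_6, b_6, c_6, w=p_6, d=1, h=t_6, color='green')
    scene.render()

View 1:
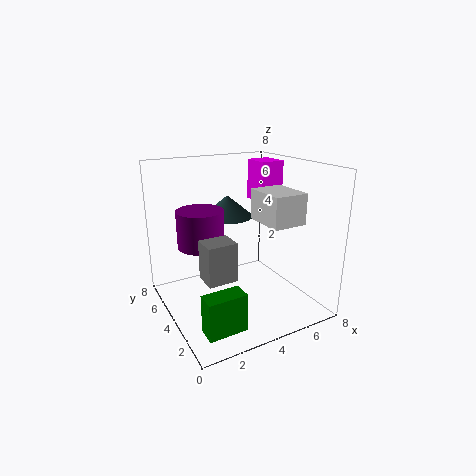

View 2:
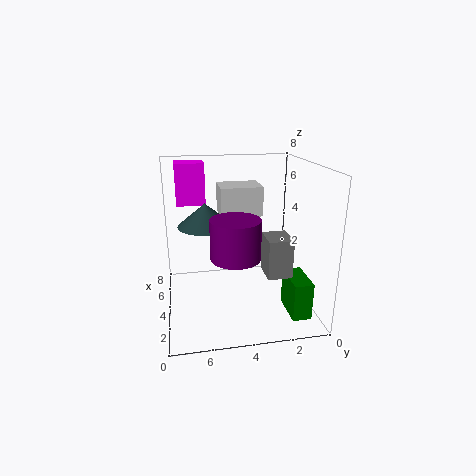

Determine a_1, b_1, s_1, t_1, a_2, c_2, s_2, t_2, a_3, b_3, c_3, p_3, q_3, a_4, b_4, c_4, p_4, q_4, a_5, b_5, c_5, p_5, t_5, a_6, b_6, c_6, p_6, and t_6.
a_1 = 4.25
b_1 = 5.75
s_1 = 1.5
t_1 = 1.25
a_2 = 2
c_2 = 3.75
s_2 = 1.25
t_2 = 2
a_3 = 1.25
b_3 = 1.75
c_3 = 2.75
p_3 = 1.5
q_3 = 1.25
a_4 = 6.5
b_4 = 5.5
c_4 = 5.25
p_4 = 1.5
q_4 = 1.75
a_5 = 5.25
b_5 = 2.25
c_5 = 4.75
p_5 = 2
t_5 = 1.75
a_6 = 0.75
b_6 = 0.75
c_6 = 0.5
p_6 = 2
t_6 = 2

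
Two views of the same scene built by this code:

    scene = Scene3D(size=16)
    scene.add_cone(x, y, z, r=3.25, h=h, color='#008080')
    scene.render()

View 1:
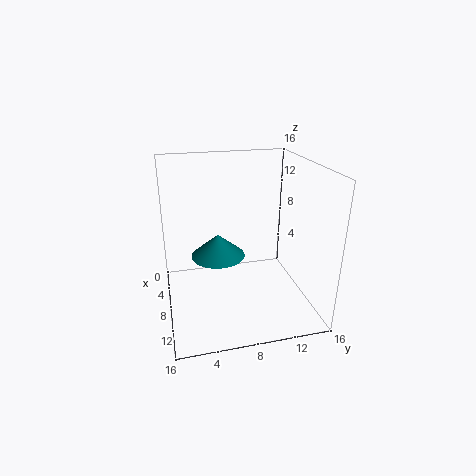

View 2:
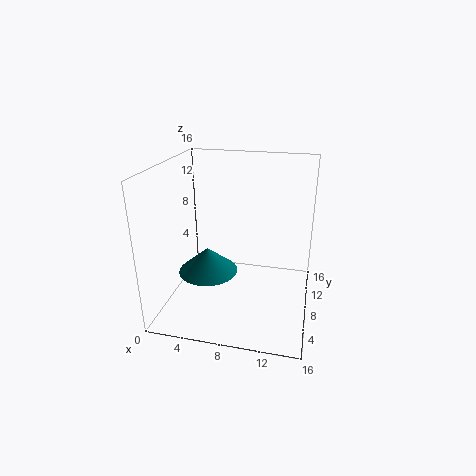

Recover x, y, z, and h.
x = 5
y = 6.25
z = 4.5
h = 2.75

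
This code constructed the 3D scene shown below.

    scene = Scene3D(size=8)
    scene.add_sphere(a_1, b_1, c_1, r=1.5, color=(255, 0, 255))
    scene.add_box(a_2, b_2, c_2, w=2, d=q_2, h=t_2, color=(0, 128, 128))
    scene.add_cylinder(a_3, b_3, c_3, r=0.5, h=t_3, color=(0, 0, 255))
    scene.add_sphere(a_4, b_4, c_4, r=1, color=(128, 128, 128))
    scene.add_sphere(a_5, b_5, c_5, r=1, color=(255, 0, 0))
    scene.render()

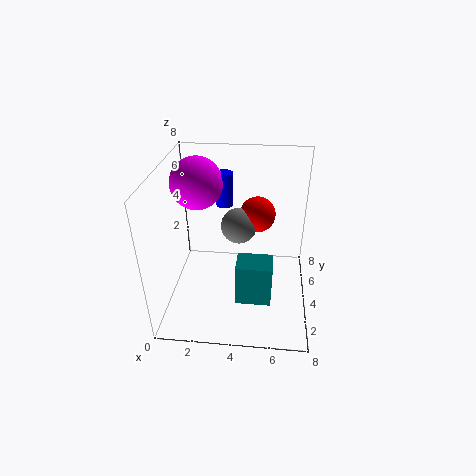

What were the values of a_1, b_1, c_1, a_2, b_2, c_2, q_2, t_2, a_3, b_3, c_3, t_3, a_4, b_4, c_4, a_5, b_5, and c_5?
a_1 = 1.5
b_1 = 5.5
c_1 = 6.5
a_2 = 4
b_2 = 2.5
c_2 = 0.5
q_2 = 1.5
t_2 = 2.5
a_3 = 3
b_3 = 6
c_3 = 5
t_3 = 2
a_4 = 4
b_4 = 4.5
c_4 = 4.5
a_5 = 5
b_5 = 5
c_5 = 5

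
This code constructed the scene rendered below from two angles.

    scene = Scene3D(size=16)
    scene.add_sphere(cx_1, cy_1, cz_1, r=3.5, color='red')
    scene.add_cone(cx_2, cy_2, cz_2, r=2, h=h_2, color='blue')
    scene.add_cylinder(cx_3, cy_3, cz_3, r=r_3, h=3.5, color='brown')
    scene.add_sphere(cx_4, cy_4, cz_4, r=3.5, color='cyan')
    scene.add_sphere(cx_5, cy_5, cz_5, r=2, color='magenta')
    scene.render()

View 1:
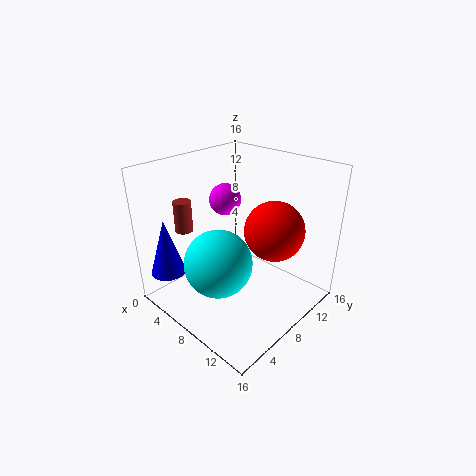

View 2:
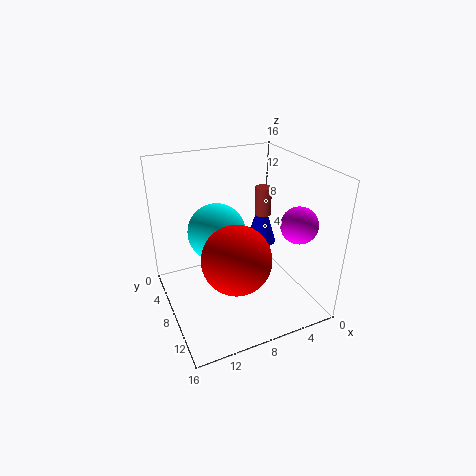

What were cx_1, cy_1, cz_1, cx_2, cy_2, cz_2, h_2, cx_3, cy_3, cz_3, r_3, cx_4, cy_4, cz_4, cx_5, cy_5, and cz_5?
cx_1 = 10; cy_1 = 12; cz_1 = 8; cx_2 = 2; cy_2 = 2.5; cz_2 = 3.5; h_2 = 6.5; cx_3 = 3; cy_3 = 4.5; cz_3 = 8.5; r_3 = 1; cx_4 = 9; cy_4 = 4; cz_4 = 7; cx_5 = 2.5; cy_5 = 11.5; cz_5 = 10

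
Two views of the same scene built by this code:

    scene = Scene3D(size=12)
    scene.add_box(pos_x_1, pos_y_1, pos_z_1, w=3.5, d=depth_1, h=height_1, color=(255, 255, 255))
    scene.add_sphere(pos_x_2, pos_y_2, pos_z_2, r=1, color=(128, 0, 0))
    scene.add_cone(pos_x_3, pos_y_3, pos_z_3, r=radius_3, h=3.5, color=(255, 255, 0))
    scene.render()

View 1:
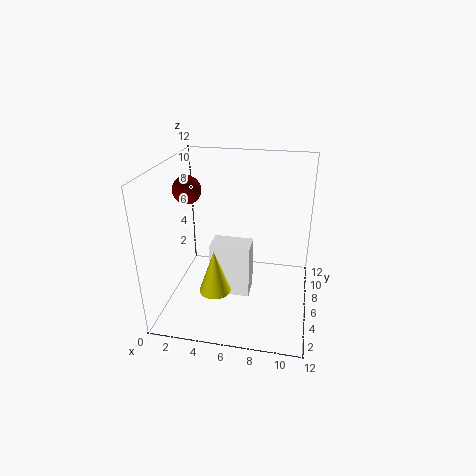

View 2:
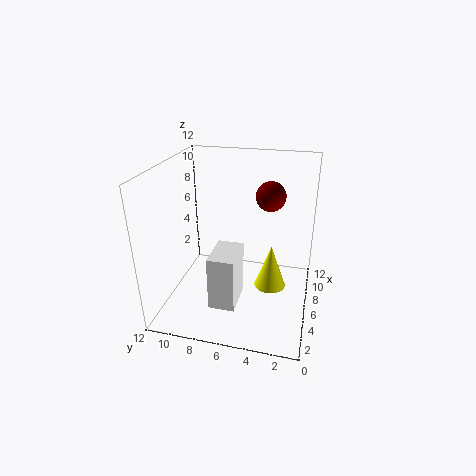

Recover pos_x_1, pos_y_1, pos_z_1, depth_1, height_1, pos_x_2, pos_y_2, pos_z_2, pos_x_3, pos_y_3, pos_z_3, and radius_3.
pos_x_1 = 3.5, pos_y_1 = 5.75, pos_z_1 = 0.25, depth_1 = 2.25, height_1 = 4.75, pos_x_2 = 3, pos_y_2 = 3, pos_z_2 = 11, pos_x_3 = 4.75, pos_y_3 = 3, pos_z_3 = 2.75, radius_3 = 1.25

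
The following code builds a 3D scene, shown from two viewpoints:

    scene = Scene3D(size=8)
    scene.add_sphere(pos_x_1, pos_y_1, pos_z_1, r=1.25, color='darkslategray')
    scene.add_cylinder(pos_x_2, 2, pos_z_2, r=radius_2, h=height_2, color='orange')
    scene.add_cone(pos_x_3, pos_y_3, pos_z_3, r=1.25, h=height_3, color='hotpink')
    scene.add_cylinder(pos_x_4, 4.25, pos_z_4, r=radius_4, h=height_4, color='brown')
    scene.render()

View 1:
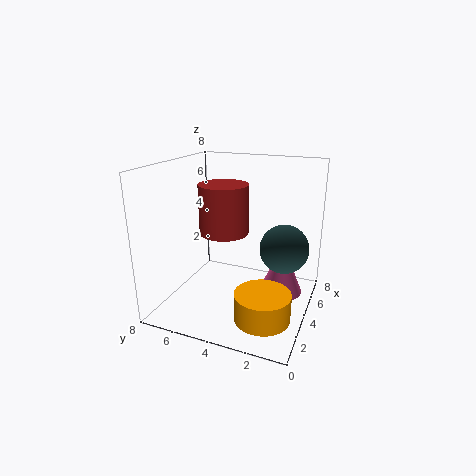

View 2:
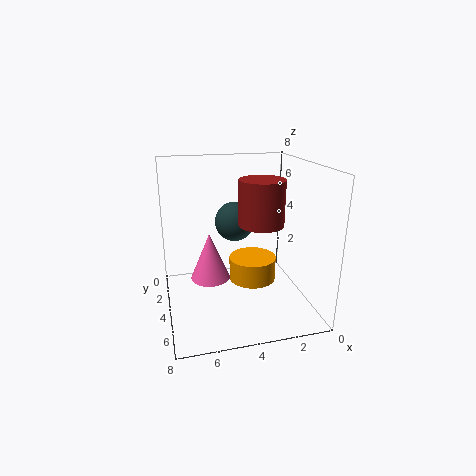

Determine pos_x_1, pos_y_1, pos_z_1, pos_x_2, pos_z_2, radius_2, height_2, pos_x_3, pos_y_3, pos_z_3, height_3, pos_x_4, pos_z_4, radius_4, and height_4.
pos_x_1 = 3.5; pos_y_1 = 1.25; pos_z_1 = 4; pos_x_2 = 2.5; pos_z_2 = 0.25; radius_2 = 1.5; height_2 = 1.5; pos_x_3 = 5.25; pos_y_3 = 1.75; pos_z_3 = 0.5; height_3 = 3; pos_x_4 = 2.75; pos_z_4 = 4.75; radius_4 = 1.25; height_4 = 2.5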